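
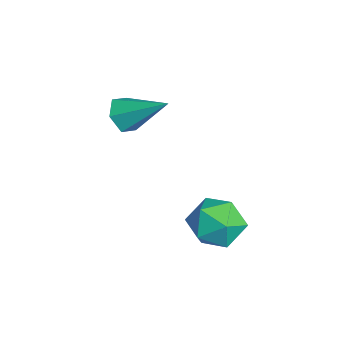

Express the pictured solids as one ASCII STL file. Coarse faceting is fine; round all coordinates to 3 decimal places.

solid 
facet normal -0.163 0.909 0.384
outer loop
vertex 0.035 3.398 -1.491
vertex 0.675 3.122 -0.568
vertex 1.174 3.603 -1.494
endloop
endfacet
facet normal -0.168 0.929 -0.329
outer loop
vertex 0.035 3.398 -1.491
vertex 1.174 3.603 -1.494
vertex 0.66 3.176 -2.438
endloop
endfacet
facet normal -0.675 0.482 -0.559
outer loop
vertex 0.035 3.398 -1.491
vertex 0.66 3.176 -2.438
vertex -0.156 2.431 -2.095
endloop
endfacet
facet normal -0.983 0.185 0.014
outer loop
vertex 0.035 3.398 -1.491
vertex -0.156 2.431 -2.095
vertex -0.146 2.398 -0.939
endloop
endfacet
facet normal -0.666 0.449 0.596
outer loop
vertex 0.035 3.398 -1.491
vertex -0.146 2.398 -0.939
vertex 0.675 3.122 -0.568
endloop
endfacet
facet normal 0.462 0.687 -0.562
outer loop
vertex 0.66 3.176 -2.438
vertex 1.174 3.603 -1.494
vertex 1.686 2.762 -2.101
endloop
endfacet
facet normal 0.470 0.653 0.593
outer loop
vertex 1.174 3.603 -1.494
vertex 0.675 3.122 -0.568
vertex 1.696 2.729 -0.945
endloop
endfacet
facet normal -0.343 -0.090 0.935
outer loop
vertex 0.675 3.122 -0.568
vertex -0.146 2.398 -0.939
vertex 0.88 1.984 -0.602
endloop
endfacet
facet normal -0.856 -0.516 -0.007
outer loop
vertex -0.146 2.398 -0.939
vertex -0.156 2.431 -2.095
vertex 0.366 1.557 -1.546
endloop
endfacet
facet normal -0.359 -0.037 -0.933
outer loop
vertex -0.156 2.431 -2.095
vertex 0.66 3.176 -2.438
vertex 0.865 2.038 -2.472
endloop
endfacet
facet normal 0.983 -0.185 -0.014
outer loop
vertex 1.505 1.762 -1.549
vertex 1.686 2.762 -2.101
vertex 1.696 2.729 -0.945
endloop
endfacet
facet normal 0.675 -0.482 0.559
outer loop
vertex 1.505 1.762 -1.549
vertex 1.696 2.729 -0.945
vertex 0.88 1.984 -0.602
endloop
endfacet
facet normal 0.168 -0.929 0.329
outer loop
vertex 1.505 1.762 -1.549
vertex 0.88 1.984 -0.602
vertex 0.366 1.557 -1.546
endloop
endfacet
facet normal 0.163 -0.909 -0.384
outer loop
vertex 1.505 1.762 -1.549
vertex 0.366 1.557 -1.546
vertex 0.865 2.038 -2.472
endloop
endfacet
facet normal 0.666 -0.449 -0.596
outer loop
vertex 1.505 1.762 -1.549
vertex 0.865 2.038 -2.472
vertex 1.686 2.762 -2.101
endloop
endfacet
facet normal 0.856 0.516 0.007
outer loop
vertex 1.696 2.729 -0.945
vertex 1.686 2.762 -2.101
vertex 1.174 3.603 -1.494
endloop
endfacet
facet normal 0.359 0.037 0.933
outer loop
vertex 0.88 1.984 -0.602
vertex 1.696 2.729 -0.945
vertex 0.675 3.122 -0.568
endloop
endfacet
facet normal -0.462 -0.687 0.562
outer loop
vertex 0.366 1.557 -1.546
vertex 0.88 1.984 -0.602
vertex -0.146 2.398 -0.939
endloop
endfacet
facet normal -0.470 -0.653 -0.593
outer loop
vertex 0.865 2.038 -2.472
vertex 0.366 1.557 -1.546
vertex -0.156 2.431 -2.095
endloop
endfacet
facet normal 0.343 0.090 -0.935
outer loop
vertex 1.686 2.762 -2.101
vertex 0.865 2.038 -2.472
vertex 0.66 3.176 -2.438
endloop
endfacet
facet normal -0.459 -0.694 -0.555
outer loop
vertex -2.712 -0.121 0.966
vertex -3.441 0.096 1.297
vertex -3.171 0.47 0.607
endloop
endfacet
facet normal 0.808 0.332 -0.486
outer loop
vertex -2.712 -0.121 0.966
vertex -3.171 0.47 0.607
vertex -2.499 1.524 2.443
endloop
endfacet
facet normal -0.458 -0.694 -0.555
outer loop
vertex -3.171 0.47 0.607
vertex -3.441 0.096 1.297
vertex -3.901 0.687 0.938
endloop
endfacet
facet normal 0.027 0.863 -0.505
outer loop
vertex -3.171 0.47 0.607
vertex -3.901 0.687 0.938
vertex -2.499 1.524 2.443
endloop
endfacet
facet normal -0.457 -0.694 -0.556
outer loop
vertex -3.901 0.687 0.938
vertex -3.441 0.096 1.297
vertex -4.171 0.312 1.628
endloop
endfacet
facet normal -0.630 0.758 0.165
outer loop
vertex -3.901 0.687 0.938
vertex -4.171 0.312 1.628
vertex -2.499 1.524 2.443
endloop
endfacet
facet normal -0.458 -0.693 -0.557
outer loop
vertex -4.171 0.312 1.628
vertex -3.441 0.096 1.297
vertex -3.712 -0.279 1.986
endloop
endfacet
facet normal -0.506 0.124 0.854
outer loop
vertex -4.171 0.312 1.628
vertex -3.712 -0.279 1.986
vertex -2.499 1.524 2.443
endloop
endfacet
facet normal -0.457 -0.693 -0.557
outer loop
vertex -3.712 -0.279 1.986
vertex -3.441 0.096 1.297
vertex -2.982 -0.495 1.656
endloop
endfacet
facet normal 0.274 -0.405 0.872
outer loop
vertex -3.712 -0.279 1.986
vertex -2.982 -0.495 1.656
vertex -2.499 1.524 2.443
endloop
endfacet
facet normal -0.459 -0.694 -0.555
outer loop
vertex -2.982 -0.495 1.656
vertex -3.441 0.096 1.297
vertex -2.712 -0.121 0.966
endloop
endfacet
facet normal 0.932 -0.301 0.201
outer loop
vertex -2.982 -0.495 1.656
vertex -2.712 -0.121 0.966
vertex -2.499 1.524 2.443
endloop
endfacet

endsolid


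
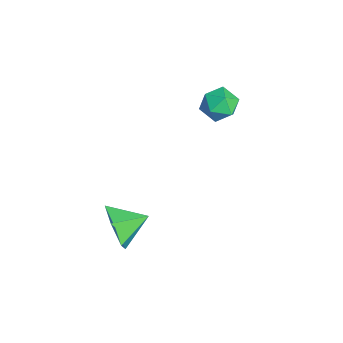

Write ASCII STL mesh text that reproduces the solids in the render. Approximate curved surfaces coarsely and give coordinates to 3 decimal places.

solid 
facet normal 0.022 -0.960 -0.278
outer loop
vertex 4.062 -3.942 1.528
vertex 3.623 -3.727 0.749
vertex 4.542 -3.714 0.777
endloop
endfacet
facet normal 0.691 0.439 0.575
outer loop
vertex 4.062 -3.942 1.528
vertex 4.542 -3.714 0.777
vertex 3.597 -2.613 1.071
endloop
endfacet
facet normal 0.022 -0.960 -0.278
outer loop
vertex 4.542 -3.714 0.777
vertex 3.623 -3.727 0.749
vertex 4.103 -3.499 -0.002
endloop
endfacet
facet normal 0.712 0.669 -0.216
outer loop
vertex 4.542 -3.714 0.777
vertex 4.103 -3.499 -0.002
vertex 3.597 -2.613 1.071
endloop
endfacet
facet normal 0.022 -0.960 -0.278
outer loop
vertex 4.103 -3.499 -0.002
vertex 3.623 -3.727 0.749
vertex 3.183 -3.512 -0.03
endloop
endfacet
facet normal 0.008 0.773 -0.634
outer loop
vertex 4.103 -3.499 -0.002
vertex 3.183 -3.512 -0.03
vertex 3.597 -2.613 1.071
endloop
endfacet
facet normal 0.022 -0.960 -0.278
outer loop
vertex 3.183 -3.512 -0.03
vertex 3.623 -3.727 0.749
vertex 2.703 -3.74 0.721
endloop
endfacet
facet normal -0.715 0.648 -0.260
outer loop
vertex 3.183 -3.512 -0.03
vertex 2.703 -3.74 0.721
vertex 3.597 -2.613 1.071
endloop
endfacet
facet normal 0.022 -0.960 -0.278
outer loop
vertex 2.703 -3.74 0.721
vertex 3.623 -3.727 0.749
vertex 3.143 -3.955 1.5
endloop
endfacet
facet normal -0.736 0.419 0.531
outer loop
vertex 2.703 -3.74 0.721
vertex 3.143 -3.955 1.5
vertex 3.597 -2.613 1.071
endloop
endfacet
facet normal 0.022 -0.960 -0.278
outer loop
vertex 3.143 -3.955 1.5
vertex 3.623 -3.727 0.749
vertex 4.062 -3.942 1.528
endloop
endfacet
facet normal -0.033 0.315 0.949
outer loop
vertex 3.143 -3.955 1.5
vertex 4.062 -3.942 1.528
vertex 3.597 -2.613 1.071
endloop
endfacet
facet normal -0.169 0.932 -0.320
outer loop
vertex -0.18 1.156 1.88
vertex -0.857 1.141 2.194
vertex -0.269 1.382 2.586
endloop
endfacet
facet normal 0.527 0.827 -0.198
outer loop
vertex -0.18 1.156 1.88
vertex -0.269 1.382 2.586
vertex 0.32 0.962 2.4
endloop
endfacet
facet normal 0.742 0.285 -0.607
outer loop
vertex -0.18 1.156 1.88
vertex 0.32 0.962 2.4
vertex 0.096 0.462 1.892
endloop
endfacet
facet normal 0.180 0.054 -0.982
outer loop
vertex -0.18 1.156 1.88
vertex 0.096 0.462 1.892
vertex -0.632 0.573 1.765
endloop
endfacet
facet normal -0.383 0.455 -0.804
outer loop
vertex -0.18 1.156 1.88
vertex -0.632 0.573 1.765
vertex -0.857 1.141 2.194
endloop
endfacet
facet normal 0.604 0.633 0.485
outer loop
vertex 0.32 0.962 2.4
vertex -0.269 1.382 2.586
vertex -0.048 0.827 3.035
endloop
endfacet
facet normal -0.521 0.804 0.288
outer loop
vertex -0.269 1.382 2.586
vertex -0.857 1.141 2.194
vertex -0.776 0.938 2.908
endloop
endfacet
facet normal -0.868 0.031 -0.496
outer loop
vertex -0.857 1.141 2.194
vertex -0.632 0.573 1.765
vertex -1.0 0.438 2.4
endloop
endfacet
facet normal 0.043 -0.618 -0.785
outer loop
vertex -0.632 0.573 1.765
vertex 0.096 0.462 1.892
vertex -0.411 0.018 2.214
endloop
endfacet
facet normal 0.953 -0.246 -0.178
outer loop
vertex 0.096 0.462 1.892
vertex 0.32 0.962 2.4
vertex 0.177 0.259 2.606
endloop
endfacet
facet normal -0.180 -0.054 0.982
outer loop
vertex -0.5 0.244 2.92
vertex -0.048 0.827 3.035
vertex -0.776 0.938 2.908
endloop
endfacet
facet normal -0.742 -0.285 0.607
outer loop
vertex -0.5 0.244 2.92
vertex -0.776 0.938 2.908
vertex -1.0 0.438 2.4
endloop
endfacet
facet normal -0.527 -0.827 0.198
outer loop
vertex -0.5 0.244 2.92
vertex -1.0 0.438 2.4
vertex -0.411 0.018 2.214
endloop
endfacet
facet normal 0.169 -0.932 0.320
outer loop
vertex -0.5 0.244 2.92
vertex -0.411 0.018 2.214
vertex 0.177 0.259 2.606
endloop
endfacet
facet normal 0.383 -0.455 0.804
outer loop
vertex -0.5 0.244 2.92
vertex 0.177 0.259 2.606
vertex -0.048 0.827 3.035
endloop
endfacet
facet normal -0.043 0.618 0.785
outer loop
vertex -0.776 0.938 2.908
vertex -0.048 0.827 3.035
vertex -0.269 1.382 2.586
endloop
endfacet
facet normal -0.953 0.246 0.178
outer loop
vertex -1.0 0.438 2.4
vertex -0.776 0.938 2.908
vertex -0.857 1.141 2.194
endloop
endfacet
facet normal -0.604 -0.633 -0.485
outer loop
vertex -0.411 0.018 2.214
vertex -1.0 0.438 2.4
vertex -0.632 0.573 1.765
endloop
endfacet
facet normal 0.521 -0.804 -0.288
outer loop
vertex 0.177 0.259 2.606
vertex -0.411 0.018 2.214
vertex 0.096 0.462 1.892
endloop
endfacet
facet normal 0.868 -0.031 0.496
outer loop
vertex -0.048 0.827 3.035
vertex 0.177 0.259 2.606
vertex 0.32 0.962 2.4
endloop
endfacet

endsolid


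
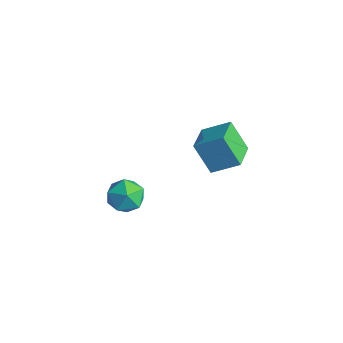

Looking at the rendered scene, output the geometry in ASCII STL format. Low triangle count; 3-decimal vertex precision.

solid 
facet normal -0.776 0.364 0.515
outer loop
vertex -1.96 -1.777 1.933
vertex -2.383 -2.67 1.927
vertex -1.775 -2.416 2.664
endloop
endfacet
facet normal -0.176 0.719 0.673
outer loop
vertex -1.96 -1.777 1.933
vertex -1.775 -2.416 2.664
vertex -1.04 -1.877 2.281
endloop
endfacet
facet normal 0.082 0.994 0.068
outer loop
vertex -1.96 -1.777 1.933
vertex -1.04 -1.877 2.281
vertex -1.194 -1.798 1.308
endloop
endfacet
facet normal -0.356 0.812 -0.463
outer loop
vertex -1.96 -1.777 1.933
vertex -1.194 -1.798 1.308
vertex -2.024 -2.287 1.089
endloop
endfacet
facet normal -0.887 0.422 -0.187
outer loop
vertex -1.96 -1.777 1.933
vertex -2.024 -2.287 1.089
vertex -2.383 -2.67 1.927
endloop
endfacet
facet normal 0.299 0.247 0.922
outer loop
vertex -1.04 -1.877 2.281
vertex -1.775 -2.416 2.664
vertex -0.896 -2.833 2.491
endloop
endfacet
facet normal -0.672 -0.324 0.666
outer loop
vertex -1.775 -2.416 2.664
vertex -2.383 -2.67 1.927
vertex -1.726 -3.322 2.272
endloop
endfacet
facet normal -0.851 -0.232 -0.471
outer loop
vertex -2.383 -2.67 1.927
vertex -2.024 -2.287 1.089
vertex -1.88 -3.243 1.299
endloop
endfacet
facet normal 0.008 0.397 -0.918
outer loop
vertex -2.024 -2.287 1.089
vertex -1.194 -1.798 1.308
vertex -1.145 -2.704 0.916
endloop
endfacet
facet normal 0.718 0.693 -0.057
outer loop
vertex -1.194 -1.798 1.308
vertex -1.04 -1.877 2.281
vertex -0.537 -2.45 1.653
endloop
endfacet
facet normal 0.356 -0.812 0.463
outer loop
vertex -0.96 -3.343 1.647
vertex -0.896 -2.833 2.491
vertex -1.726 -3.322 2.272
endloop
endfacet
facet normal -0.082 -0.994 -0.068
outer loop
vertex -0.96 -3.343 1.647
vertex -1.726 -3.322 2.272
vertex -1.88 -3.243 1.299
endloop
endfacet
facet normal 0.176 -0.719 -0.673
outer loop
vertex -0.96 -3.343 1.647
vertex -1.88 -3.243 1.299
vertex -1.145 -2.704 0.916
endloop
endfacet
facet normal 0.776 -0.364 -0.515
outer loop
vertex -0.96 -3.343 1.647
vertex -1.145 -2.704 0.916
vertex -0.537 -2.45 1.653
endloop
endfacet
facet normal 0.887 -0.422 0.187
outer loop
vertex -0.96 -3.343 1.647
vertex -0.537 -2.45 1.653
vertex -0.896 -2.833 2.491
endloop
endfacet
facet normal -0.008 -0.397 0.918
outer loop
vertex -1.726 -3.322 2.272
vertex -0.896 -2.833 2.491
vertex -1.775 -2.416 2.664
endloop
endfacet
facet normal -0.718 -0.693 0.057
outer loop
vertex -1.88 -3.243 1.299
vertex -1.726 -3.322 2.272
vertex -2.383 -2.67 1.927
endloop
endfacet
facet normal -0.299 -0.247 -0.922
outer loop
vertex -1.145 -2.704 0.916
vertex -1.88 -3.243 1.299
vertex -2.024 -2.287 1.089
endloop
endfacet
facet normal 0.672 0.324 -0.666
outer loop
vertex -0.537 -2.45 1.653
vertex -1.145 -2.704 0.916
vertex -1.194 -1.798 1.308
endloop
endfacet
facet normal 0.851 0.232 0.471
outer loop
vertex -0.896 -2.833 2.491
vertex -0.537 -2.45 1.653
vertex -1.04 -1.877 2.281
endloop
endfacet
facet normal -0.573 -0.649 -0.501
outer loop
vertex -2.215 1.636 2.312
vertex -3.26 2.844 1.942
vertex -1.307 1.97 0.842
endloop
endfacet
facet normal 0.637 -0.737 0.226
outer loop
vertex -0.42 2.976 1.618
vertex -2.215 1.636 2.312
vertex -1.307 1.97 0.842
endloop
endfacet
facet normal -0.573 -0.649 -0.501
outer loop
vertex -1.307 1.97 0.842
vertex -3.26 2.844 1.942
vertex -2.352 3.179 0.471
endloop
endfacet
facet normal 0.516 0.190 -0.835
outer loop
vertex -2.352 3.179 0.471
vertex -0.42 2.976 1.618
vertex -1.307 1.97 0.842
endloop
endfacet
facet normal -0.515 -0.190 0.836
outer loop
vertex -2.215 1.636 2.312
vertex -2.373 3.85 2.718
vertex -3.26 2.844 1.942
endloop
endfacet
facet normal 0.637 -0.737 0.226
outer loop
vertex -1.328 2.641 3.089
vertex -2.215 1.636 2.312
vertex -0.42 2.976 1.618
endloop
endfacet
facet normal -0.516 -0.190 0.835
outer loop
vertex -1.328 2.641 3.089
vertex -2.373 3.85 2.718
vertex -2.215 1.636 2.312
endloop
endfacet
facet normal -0.638 0.736 -0.226
outer loop
vertex -3.26 2.844 1.942
vertex -2.373 3.85 2.718
vertex -2.352 3.179 0.471
endloop
endfacet
facet normal 0.516 0.190 -0.835
outer loop
vertex -1.465 4.184 1.248
vertex -0.42 2.976 1.618
vertex -2.352 3.179 0.471
endloop
endfacet
facet normal -0.637 0.737 -0.226
outer loop
vertex -2.352 3.179 0.471
vertex -2.373 3.85 2.718
vertex -1.465 4.184 1.248
endloop
endfacet
facet normal 0.573 0.649 0.501
outer loop
vertex -1.465 4.184 1.248
vertex -1.328 2.641 3.089
vertex -0.42 2.976 1.618
endloop
endfacet
facet normal 0.573 0.649 0.501
outer loop
vertex -2.373 3.85 2.718
vertex -1.328 2.641 3.089
vertex -1.465 4.184 1.248
endloop
endfacet

endsolid


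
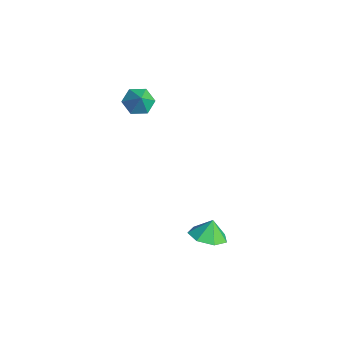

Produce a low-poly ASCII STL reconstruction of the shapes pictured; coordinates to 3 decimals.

solid 
facet normal 0.148 -0.346 -0.927
outer loop
vertex 4.551 -1.276 -4.234
vertex 3.586 -1.118 -4.447
vertex 4.359 -0.493 -4.557
endloop
endfacet
facet normal 0.628 0.423 0.653
outer loop
vertex 4.551 -1.276 -4.234
vertex 4.359 -0.493 -4.557
vertex 3.434 -0.762 -3.493
endloop
endfacet
facet normal 0.148 -0.346 -0.926
outer loop
vertex 4.359 -0.493 -4.557
vertex 3.586 -1.118 -4.447
vertex 3.586 -0.181 -4.797
endloop
endfacet
facet normal 0.225 0.880 0.418
outer loop
vertex 4.359 -0.493 -4.557
vertex 3.586 -0.181 -4.797
vertex 3.434 -0.762 -3.493
endloop
endfacet
facet normal 0.149 -0.346 -0.926
outer loop
vertex 3.586 -0.181 -4.797
vertex 3.586 -1.118 -4.447
vertex 2.813 -0.575 -4.774
endloop
endfacet
facet normal -0.421 0.846 0.328
outer loop
vertex 3.586 -0.181 -4.797
vertex 2.813 -0.575 -4.774
vertex 3.434 -0.762 -3.493
endloop
endfacet
facet normal 0.149 -0.346 -0.926
outer loop
vertex 2.813 -0.575 -4.774
vertex 3.586 -1.118 -4.447
vertex 2.622 -1.377 -4.505
endloop
endfacet
facet normal -0.823 0.347 0.450
outer loop
vertex 2.813 -0.575 -4.774
vertex 2.622 -1.377 -4.505
vertex 3.434 -0.762 -3.493
endloop
endfacet
facet normal 0.149 -0.346 -0.926
outer loop
vertex 2.622 -1.377 -4.505
vertex 3.586 -1.118 -4.447
vertex 3.158 -1.985 -4.192
endloop
endfacet
facet normal -0.679 -0.242 0.693
outer loop
vertex 2.622 -1.377 -4.505
vertex 3.158 -1.985 -4.192
vertex 3.434 -0.762 -3.493
endloop
endfacet
facet normal 0.148 -0.345 -0.927
outer loop
vertex 3.158 -1.985 -4.192
vertex 3.586 -1.118 -4.447
vertex 4.016 -1.94 -4.072
endloop
endfacet
facet normal -0.097 -0.477 0.873
outer loop
vertex 3.158 -1.985 -4.192
vertex 4.016 -1.94 -4.072
vertex 3.434 -0.762 -3.493
endloop
endfacet
facet normal 0.148 -0.345 -0.927
outer loop
vertex 4.016 -1.94 -4.072
vertex 3.586 -1.118 -4.447
vertex 4.551 -1.276 -4.234
endloop
endfacet
facet normal 0.484 -0.181 0.856
outer loop
vertex 4.016 -1.94 -4.072
vertex 4.551 -1.276 -4.234
vertex 3.434 -0.762 -3.493
endloop
endfacet
facet normal -0.609 0.140 -0.781
outer loop
vertex -0.704 -2.148 1.938
vertex -1.351 -2.318 2.412
vertex -1.085 -1.546 2.343
endloop
endfacet
facet normal 0.875 0.465 0.132
outer loop
vertex -0.704 -2.148 1.938
vertex -1.085 -1.546 2.343
vertex -0.729 -2.462 3.208
endloop
endfacet
facet normal -0.610 0.141 -0.780
outer loop
vertex -1.085 -1.546 2.343
vertex -1.351 -2.318 2.412
vertex -1.731 -1.716 2.818
endloop
endfacet
facet normal 0.283 0.714 0.640
outer loop
vertex -1.085 -1.546 2.343
vertex -1.731 -1.716 2.818
vertex -0.729 -2.462 3.208
endloop
endfacet
facet normal -0.609 0.142 -0.780
outer loop
vertex -1.731 -1.716 2.818
vertex -1.351 -2.318 2.412
vertex -1.998 -2.488 2.886
endloop
endfacet
facet normal -0.246 0.169 0.955
outer loop
vertex -1.731 -1.716 2.818
vertex -1.998 -2.488 2.886
vertex -0.729 -2.462 3.208
endloop
endfacet
facet normal -0.609 0.140 -0.781
outer loop
vertex -1.998 -2.488 2.886
vertex -1.351 -2.318 2.412
vertex -1.617 -3.091 2.481
endloop
endfacet
facet normal -0.180 -0.624 0.760
outer loop
vertex -1.998 -2.488 2.886
vertex -1.617 -3.091 2.481
vertex -0.729 -2.462 3.208
endloop
endfacet
facet normal -0.610 0.140 -0.780
outer loop
vertex -1.617 -3.091 2.481
vertex -1.351 -2.318 2.412
vertex -0.97 -2.921 2.006
endloop
endfacet
facet normal 0.414 -0.875 0.251
outer loop
vertex -1.617 -3.091 2.481
vertex -0.97 -2.921 2.006
vertex -0.729 -2.462 3.208
endloop
endfacet
facet normal -0.609 0.141 -0.781
outer loop
vertex -0.97 -2.921 2.006
vertex -1.351 -2.318 2.412
vertex -0.704 -2.148 1.938
endloop
endfacet
facet normal 0.942 -0.330 -0.063
outer loop
vertex -0.97 -2.921 2.006
vertex -0.704 -2.148 1.938
vertex -0.729 -2.462 3.208
endloop
endfacet

endsolid


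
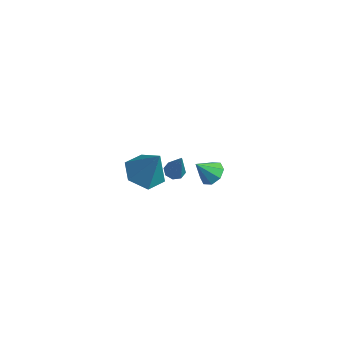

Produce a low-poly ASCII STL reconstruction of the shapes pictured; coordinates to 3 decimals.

solid 
facet normal -0.399 0.182 -0.899
outer loop
vertex 1.145 1.456 -2.937
vertex 0.87 1.896 -2.726
vertex 1.371 1.819 -2.964
endloop
endfacet
facet normal 0.825 -0.528 -0.201
outer loop
vertex 1.145 1.456 -2.937
vertex 1.371 1.819 -2.964
vertex 1.69 1.524 -0.874
endloop
endfacet
facet normal -0.399 0.180 -0.899
outer loop
vertex 1.371 1.819 -2.964
vertex 0.87 1.896 -2.726
vertex 1.303 2.228 -2.852
endloop
endfacet
facet normal 0.973 0.195 -0.121
outer loop
vertex 1.371 1.819 -2.964
vertex 1.303 2.228 -2.852
vertex 1.69 1.524 -0.874
endloop
endfacet
facet normal -0.400 0.180 -0.899
outer loop
vertex 1.303 2.228 -2.852
vertex 0.87 1.896 -2.726
vertex 0.981 2.441 -2.666
endloop
endfacet
facet normal 0.607 0.779 0.159
outer loop
vertex 1.303 2.228 -2.852
vertex 0.981 2.441 -2.666
vertex 1.69 1.524 -0.874
endloop
endfacet
facet normal -0.398 0.180 -0.900
outer loop
vertex 0.981 2.441 -2.666
vertex 0.87 1.896 -2.726
vertex 0.594 2.336 -2.516
endloop
endfacet
facet normal -0.056 0.880 0.472
outer loop
vertex 0.981 2.441 -2.666
vertex 0.594 2.336 -2.516
vertex 1.69 1.524 -0.874
endloop
endfacet
facet normal -0.398 0.180 -0.900
outer loop
vertex 0.594 2.336 -2.516
vertex 0.87 1.896 -2.726
vertex 0.368 1.972 -2.489
endloop
endfacet
facet normal -0.631 0.439 0.639
outer loop
vertex 0.594 2.336 -2.516
vertex 0.368 1.972 -2.489
vertex 1.69 1.524 -0.874
endloop
endfacet
facet normal -0.397 0.181 -0.900
outer loop
vertex 0.368 1.972 -2.489
vertex 0.87 1.896 -2.726
vertex 0.436 1.564 -2.601
endloop
endfacet
facet normal -0.779 -0.283 0.559
outer loop
vertex 0.368 1.972 -2.489
vertex 0.436 1.564 -2.601
vertex 1.69 1.524 -0.874
endloop
endfacet
facet normal -0.397 0.180 -0.900
outer loop
vertex 0.436 1.564 -2.601
vertex 0.87 1.896 -2.726
vertex 0.758 1.35 -2.786
endloop
endfacet
facet normal -0.414 -0.866 0.281
outer loop
vertex 0.436 1.564 -2.601
vertex 0.758 1.35 -2.786
vertex 1.69 1.524 -0.874
endloop
endfacet
facet normal -0.400 0.181 -0.898
outer loop
vertex 0.758 1.35 -2.786
vertex 0.87 1.896 -2.726
vertex 1.145 1.456 -2.937
endloop
endfacet
facet normal 0.251 -0.967 -0.035
outer loop
vertex 0.758 1.35 -2.786
vertex 1.145 1.456 -2.937
vertex 1.69 1.524 -0.874
endloop
endfacet
facet normal -0.440 -0.089 -0.893
outer loop
vertex 3.658 -1.753 1.048
vertex 2.811 -2.193 1.509
vertex 2.859 -1.141 1.381
endloop
endfacet
facet normal 0.632 0.767 0.108
outer loop
vertex 3.658 -1.753 1.048
vertex 2.859 -1.141 1.381
vertex 3.629 -2.027 3.171
endloop
endfacet
facet normal -0.440 -0.089 -0.893
outer loop
vertex 2.859 -1.141 1.381
vertex 2.811 -2.193 1.509
vertex 2.012 -1.58 1.842
endloop
endfacet
facet normal -0.172 0.852 0.495
outer loop
vertex 2.859 -1.141 1.381
vertex 2.012 -1.58 1.842
vertex 3.629 -2.027 3.171
endloop
endfacet
facet normal -0.440 -0.088 -0.894
outer loop
vertex 2.012 -1.58 1.842
vertex 2.811 -2.193 1.509
vertex 1.963 -2.632 1.97
endloop
endfacet
facet normal -0.609 0.124 0.783
outer loop
vertex 2.012 -1.58 1.842
vertex 1.963 -2.632 1.97
vertex 3.629 -2.027 3.171
endloop
endfacet
facet normal -0.440 -0.088 -0.894
outer loop
vertex 1.963 -2.632 1.97
vertex 2.811 -2.193 1.509
vertex 2.762 -3.244 1.637
endloop
endfacet
facet normal -0.243 -0.689 0.683
outer loop
vertex 1.963 -2.632 1.97
vertex 2.762 -3.244 1.637
vertex 3.629 -2.027 3.171
endloop
endfacet
facet normal -0.440 -0.088 -0.894
outer loop
vertex 2.762 -3.244 1.637
vertex 2.811 -2.193 1.509
vertex 3.61 -2.805 1.176
endloop
endfacet
facet normal 0.561 -0.773 0.296
outer loop
vertex 2.762 -3.244 1.637
vertex 3.61 -2.805 1.176
vertex 3.629 -2.027 3.171
endloop
endfacet
facet normal -0.440 -0.089 -0.893
outer loop
vertex 3.61 -2.805 1.176
vertex 2.811 -2.193 1.509
vertex 3.658 -1.753 1.048
endloop
endfacet
facet normal 0.999 -0.045 0.008
outer loop
vertex 3.61 -2.805 1.176
vertex 3.658 -1.753 1.048
vertex 3.629 -2.027 3.171
endloop
endfacet
facet normal 0.355 0.548 -0.757
outer loop
vertex 1.815 4.481 -3.89
vertex 1.302 4.169 -4.356
vertex 1.317 4.781 -3.906
endloop
endfacet
facet normal 0.164 0.321 0.933
outer loop
vertex 1.815 4.481 -3.89
vertex 1.317 4.781 -3.906
vertex 0.838 3.451 -3.364
endloop
endfacet
facet normal 0.354 0.548 -0.758
outer loop
vertex 1.317 4.781 -3.906
vertex 1.302 4.169 -4.356
vertex 0.81 4.723 -4.185
endloop
endfacet
facet normal -0.466 0.473 0.748
outer loop
vertex 1.317 4.781 -3.906
vertex 0.81 4.723 -4.185
vertex 0.838 3.451 -3.364
endloop
endfacet
facet normal 0.354 0.548 -0.758
outer loop
vertex 0.81 4.723 -4.185
vertex 1.302 4.169 -4.356
vertex 0.591 4.34 -4.564
endloop
endfacet
facet normal -0.922 0.196 0.335
outer loop
vertex 0.81 4.723 -4.185
vertex 0.591 4.34 -4.564
vertex 0.838 3.451 -3.364
endloop
endfacet
facet normal 0.354 0.550 -0.756
outer loop
vertex 0.591 4.34 -4.564
vertex 1.302 4.169 -4.356
vertex 0.789 3.858 -4.822
endloop
endfacet
facet normal -0.935 -0.349 -0.066
outer loop
vertex 0.591 4.34 -4.564
vertex 0.789 3.858 -4.822
vertex 0.838 3.451 -3.364
endloop
endfacet
facet normal 0.355 0.549 -0.757
outer loop
vertex 0.789 3.858 -4.822
vertex 1.302 4.169 -4.356
vertex 1.287 3.558 -4.806
endloop
endfacet
facet normal -0.499 -0.839 -0.217
outer loop
vertex 0.789 3.858 -4.822
vertex 1.287 3.558 -4.806
vertex 0.838 3.451 -3.364
endloop
endfacet
facet normal 0.354 0.549 -0.757
outer loop
vertex 1.287 3.558 -4.806
vertex 1.302 4.169 -4.356
vertex 1.794 3.616 -4.527
endloop
endfacet
facet normal 0.131 -0.991 -0.033
outer loop
vertex 1.287 3.558 -4.806
vertex 1.794 3.616 -4.527
vertex 0.838 3.451 -3.364
endloop
endfacet
facet normal 0.355 0.549 -0.757
outer loop
vertex 1.794 3.616 -4.527
vertex 1.302 4.169 -4.356
vertex 2.013 3.998 -4.147
endloop
endfacet
facet normal 0.586 -0.715 0.381
outer loop
vertex 1.794 3.616 -4.527
vertex 2.013 3.998 -4.147
vertex 0.838 3.451 -3.364
endloop
endfacet
facet normal 0.355 0.548 -0.757
outer loop
vertex 2.013 3.998 -4.147
vertex 1.302 4.169 -4.356
vertex 1.815 4.481 -3.89
endloop
endfacet
facet normal 0.600 -0.170 0.782
outer loop
vertex 2.013 3.998 -4.147
vertex 1.815 4.481 -3.89
vertex 0.838 3.451 -3.364
endloop
endfacet

endsolid


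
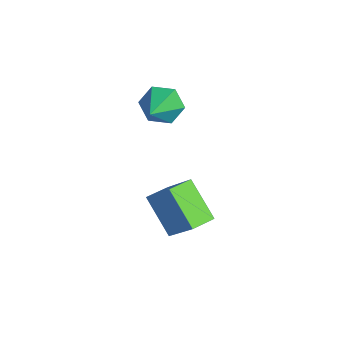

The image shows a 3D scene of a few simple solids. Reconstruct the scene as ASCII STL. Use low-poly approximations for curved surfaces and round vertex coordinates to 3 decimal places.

solid 
facet normal -0.842 0.213 -0.496
outer loop
vertex 1.806 2.906 -0.326
vertex 1.29 2.512 0.381
vertex 1.509 3.446 0.41
endloop
endfacet
facet normal 0.722 0.664 -0.196
outer loop
vertex 1.806 2.906 -0.326
vertex 1.509 3.446 0.41
vertex 3.05 2.068 1.419
endloop
endfacet
facet normal -0.842 0.213 -0.496
outer loop
vertex 1.509 3.446 0.41
vertex 1.29 2.512 0.381
vertex 0.993 3.052 1.117
endloop
endfacet
facet normal 0.267 0.746 0.610
outer loop
vertex 1.509 3.446 0.41
vertex 0.993 3.052 1.117
vertex 3.05 2.068 1.419
endloop
endfacet
facet normal -0.842 0.212 -0.496
outer loop
vertex 0.993 3.052 1.117
vertex 1.29 2.512 0.381
vertex 0.774 2.118 1.089
endloop
endfacet
facet normal -0.143 0.004 0.990
outer loop
vertex 0.993 3.052 1.117
vertex 0.774 2.118 1.089
vertex 3.05 2.068 1.419
endloop
endfacet
facet normal -0.842 0.211 -0.496
outer loop
vertex 0.774 2.118 1.089
vertex 1.29 2.512 0.381
vertex 1.072 1.577 0.353
endloop
endfacet
facet normal -0.100 -0.821 0.563
outer loop
vertex 0.774 2.118 1.089
vertex 1.072 1.577 0.353
vertex 3.05 2.068 1.419
endloop
endfacet
facet normal -0.842 0.211 -0.497
outer loop
vertex 1.072 1.577 0.353
vertex 1.29 2.512 0.381
vertex 1.588 1.971 -0.354
endloop
endfacet
facet normal 0.355 -0.902 -0.244
outer loop
vertex 1.072 1.577 0.353
vertex 1.588 1.971 -0.354
vertex 3.05 2.068 1.419
endloop
endfacet
facet normal -0.842 0.211 -0.497
outer loop
vertex 1.588 1.971 -0.354
vertex 1.29 2.512 0.381
vertex 1.806 2.906 -0.326
endloop
endfacet
facet normal 0.766 -0.160 -0.623
outer loop
vertex 1.588 1.971 -0.354
vertex 1.806 2.906 -0.326
vertex 3.05 2.068 1.419
endloop
endfacet
facet normal -0.607 -0.450 0.655
outer loop
vertex 4.23 2.819 -2.261
vertex 3.53 3.678 -2.319
vertex 3.214 1.884 -3.843
endloop
endfacet
facet normal 0.631 -0.774 0.052
outer loop
vertex 4.45 2.802 -5.181
vertex 4.23 2.819 -2.261
vertex 3.214 1.884 -3.843
endloop
endfacet
facet normal -0.606 -0.451 0.656
outer loop
vertex 3.214 1.884 -3.843
vertex 3.53 3.678 -2.319
vertex 2.513 2.742 -3.901
endloop
endfacet
facet normal -0.484 -0.446 -0.753
outer loop
vertex 2.513 2.742 -3.901
vertex 4.45 2.802 -5.181
vertex 3.214 1.884 -3.843
endloop
endfacet
facet normal 0.484 0.445 0.753
outer loop
vertex 4.23 2.819 -2.261
vertex 4.766 4.596 -3.657
vertex 3.53 3.678 -2.319
endloop
endfacet
facet normal 0.631 -0.774 0.052
outer loop
vertex 5.467 3.738 -3.599
vertex 4.23 2.819 -2.261
vertex 4.45 2.802 -5.181
endloop
endfacet
facet normal 0.483 0.446 0.753
outer loop
vertex 5.467 3.738 -3.599
vertex 4.766 4.596 -3.657
vertex 4.23 2.819 -2.261
endloop
endfacet
facet normal -0.631 0.774 -0.052
outer loop
vertex 3.53 3.678 -2.319
vertex 4.766 4.596 -3.657
vertex 2.513 2.742 -3.901
endloop
endfacet
facet normal -0.484 -0.445 -0.753
outer loop
vertex 3.75 3.661 -5.239
vertex 4.45 2.802 -5.181
vertex 2.513 2.742 -3.901
endloop
endfacet
facet normal -0.631 0.774 -0.052
outer loop
vertex 2.513 2.742 -3.901
vertex 4.766 4.596 -3.657
vertex 3.75 3.661 -5.239
endloop
endfacet
facet normal 0.606 0.450 -0.656
outer loop
vertex 3.75 3.661 -5.239
vertex 5.467 3.738 -3.599
vertex 4.45 2.802 -5.181
endloop
endfacet
facet normal 0.606 0.451 -0.656
outer loop
vertex 4.766 4.596 -3.657
vertex 5.467 3.738 -3.599
vertex 3.75 3.661 -5.239
endloop
endfacet

endsolid


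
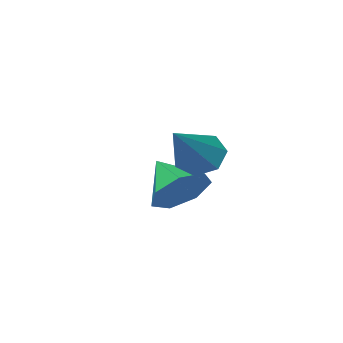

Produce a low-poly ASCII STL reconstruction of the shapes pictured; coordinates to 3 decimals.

solid 
facet normal -0.711 -0.343 -0.614
outer loop
vertex 1.346 -0.615 0.946
vertex 0.997 -0.849 1.481
vertex 0.959 -0.239 1.184
endloop
endfacet
facet normal 0.457 0.761 -0.460
outer loop
vertex 1.346 -0.615 0.946
vertex 0.959 -0.239 1.184
vertex 2.363 -0.191 2.659
endloop
endfacet
facet normal -0.711 -0.343 -0.613
outer loop
vertex 0.959 -0.239 1.184
vertex 0.997 -0.849 1.481
vertex 0.601 -0.321 1.645
endloop
endfacet
facet normal -0.120 0.989 0.082
outer loop
vertex 0.959 -0.239 1.184
vertex 0.601 -0.321 1.645
vertex 2.363 -0.191 2.659
endloop
endfacet
facet normal -0.711 -0.343 -0.614
outer loop
vertex 0.601 -0.321 1.645
vertex 0.997 -0.849 1.481
vertex 0.541 -0.802 1.983
endloop
endfacet
facet normal -0.446 0.551 0.705
outer loop
vertex 0.601 -0.321 1.645
vertex 0.541 -0.802 1.983
vertex 2.363 -0.191 2.659
endloop
endfacet
facet normal -0.711 -0.343 -0.614
outer loop
vertex 0.541 -0.802 1.983
vertex 0.997 -0.849 1.481
vertex 0.825 -1.318 1.942
endloop
endfacet
facet normal -0.272 -0.224 0.936
outer loop
vertex 0.541 -0.802 1.983
vertex 0.825 -1.318 1.942
vertex 2.363 -0.191 2.659
endloop
endfacet
facet normal -0.712 -0.342 -0.614
outer loop
vertex 0.825 -1.318 1.942
vertex 0.997 -0.849 1.481
vertex 1.238 -1.481 1.554
endloop
endfacet
facet normal 0.270 -0.751 0.603
outer loop
vertex 0.825 -1.318 1.942
vertex 1.238 -1.481 1.554
vertex 2.363 -0.191 2.659
endloop
endfacet
facet normal -0.711 -0.342 -0.614
outer loop
vertex 1.238 -1.481 1.554
vertex 0.997 -0.849 1.481
vertex 1.47 -1.168 1.111
endloop
endfacet
facet normal 0.771 -0.635 -0.044
outer loop
vertex 1.238 -1.481 1.554
vertex 1.47 -1.168 1.111
vertex 2.363 -0.191 2.659
endloop
endfacet
facet normal -0.711 -0.343 -0.614
outer loop
vertex 1.47 -1.168 1.111
vertex 0.997 -0.849 1.481
vertex 1.346 -0.615 0.946
endloop
endfacet
facet normal 0.855 0.037 -0.517
outer loop
vertex 1.47 -1.168 1.111
vertex 1.346 -0.615 0.946
vertex 2.363 -0.191 2.659
endloop
endfacet
facet normal 0.082 0.843 -0.532
outer loop
vertex 0.25 -2.476 0.052
vertex -0.147 -2.868 -0.629
vertex -0.511 -2.415 0.032
endloop
endfacet
facet normal -0.025 0.020 1.000
outer loop
vertex 0.25 -2.476 0.052
vertex -0.511 -2.415 0.032
vertex -0.253 -3.972 0.069
endloop
endfacet
facet normal 0.080 0.842 -0.533
outer loop
vertex -0.511 -2.415 0.032
vertex -0.147 -2.868 -0.629
vertex -0.998 -2.696 -0.485
endloop
endfacet
facet normal -0.697 -0.099 0.710
outer loop
vertex -0.511 -2.415 0.032
vertex -0.998 -2.696 -0.485
vertex -0.253 -3.972 0.069
endloop
endfacet
facet normal 0.080 0.842 -0.533
outer loop
vertex -0.998 -2.696 -0.485
vertex -0.147 -2.868 -0.629
vertex -0.844 -3.106 -1.11
endloop
endfacet
facet normal -0.877 -0.472 0.093
outer loop
vertex -0.998 -2.696 -0.485
vertex -0.844 -3.106 -1.11
vertex -0.253 -3.972 0.069
endloop
endfacet
facet normal 0.080 0.842 -0.533
outer loop
vertex -0.844 -3.106 -1.11
vertex -0.147 -2.868 -0.629
vertex -0.166 -3.337 -1.373
endloop
endfacet
facet normal -0.428 -0.817 -0.386
outer loop
vertex -0.844 -3.106 -1.11
vertex -0.166 -3.337 -1.373
vertex -0.253 -3.972 0.069
endloop
endfacet
facet normal 0.080 0.842 -0.533
outer loop
vertex -0.166 -3.337 -1.373
vertex -0.147 -2.868 -0.629
vertex 0.527 -3.215 -1.076
endloop
endfacet
facet normal 0.312 -0.876 -0.367
outer loop
vertex -0.166 -3.337 -1.373
vertex 0.527 -3.215 -1.076
vertex -0.253 -3.972 0.069
endloop
endfacet
facet normal 0.081 0.843 -0.532
outer loop
vertex 0.527 -3.215 -1.076
vertex -0.147 -2.868 -0.629
vertex 0.712 -2.832 -0.441
endloop
endfacet
facet normal 0.785 -0.604 0.136
outer loop
vertex 0.527 -3.215 -1.076
vertex 0.712 -2.832 -0.441
vertex -0.253 -3.972 0.069
endloop
endfacet
facet normal 0.081 0.843 -0.532
outer loop
vertex 0.712 -2.832 -0.441
vertex -0.147 -2.868 -0.629
vertex 0.25 -2.476 0.052
endloop
endfacet
facet normal 0.636 -0.205 0.744
outer loop
vertex 0.712 -2.832 -0.441
vertex 0.25 -2.476 0.052
vertex -0.253 -3.972 0.069
endloop
endfacet

endsolid


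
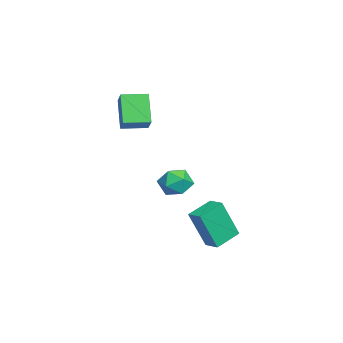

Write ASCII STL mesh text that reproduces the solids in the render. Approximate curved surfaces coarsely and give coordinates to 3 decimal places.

solid 
facet normal -0.787 -0.179 -0.590
outer loop
vertex -4.047 -1.1 2.869
vertex -4.32 0.181 2.844
vertex -3.014 -0.909 1.432
endloop
endfacet
facet normal 0.208 -0.978 0.020
outer loop
vertex -2.1 -0.701 2.116
vertex -4.047 -1.1 2.869
vertex -3.014 -0.909 1.432
endloop
endfacet
facet normal -0.787 -0.179 -0.590
outer loop
vertex -3.014 -0.909 1.432
vertex -4.32 0.181 2.844
vertex -3.286 0.372 1.407
endloop
endfacet
facet normal 0.580 0.107 -0.808
outer loop
vertex -3.286 0.372 1.407
vertex -2.1 -0.701 2.116
vertex -3.014 -0.909 1.432
endloop
endfacet
facet normal -0.580 -0.108 0.808
outer loop
vertex -4.047 -1.1 2.869
vertex -3.406 0.389 3.528
vertex -4.32 0.181 2.844
endloop
endfacet
facet normal 0.208 -0.978 0.020
outer loop
vertex -3.134 -0.892 3.553
vertex -4.047 -1.1 2.869
vertex -2.1 -0.701 2.116
endloop
endfacet
facet normal -0.580 -0.107 0.807
outer loop
vertex -3.134 -0.892 3.553
vertex -3.406 0.389 3.528
vertex -4.047 -1.1 2.869
endloop
endfacet
facet normal -0.208 0.978 -0.020
outer loop
vertex -4.32 0.181 2.844
vertex -3.406 0.389 3.528
vertex -3.286 0.372 1.407
endloop
endfacet
facet normal 0.580 0.108 -0.807
outer loop
vertex -2.373 0.58 2.091
vertex -2.1 -0.701 2.116
vertex -3.286 0.372 1.407
endloop
endfacet
facet normal -0.208 0.978 -0.020
outer loop
vertex -3.286 0.372 1.407
vertex -3.406 0.389 3.528
vertex -2.373 0.58 2.091
endloop
endfacet
facet normal 0.787 0.179 0.590
outer loop
vertex -2.373 0.58 2.091
vertex -3.134 -0.892 3.553
vertex -2.1 -0.701 2.116
endloop
endfacet
facet normal 0.787 0.179 0.590
outer loop
vertex -3.406 0.389 3.528
vertex -3.134 -0.892 3.553
vertex -2.373 0.58 2.091
endloop
endfacet
facet normal -0.659 0.671 0.340
outer loop
vertex 1.717 3.429 -1.2
vertex 2.327 3.96 -1.066
vertex 1.484 4.186 -3.145
endloop
endfacet
facet normal -0.744 -0.648 -0.163
outer loop
vertex 2.393 3.26 -3.614
vertex 1.717 3.429 -1.2
vertex 1.484 4.186 -3.145
endloop
endfacet
facet normal -0.659 0.671 0.340
outer loop
vertex 1.484 4.186 -3.145
vertex 2.327 3.96 -1.066
vertex 2.094 4.717 -3.011
endloop
endfacet
facet normal -0.110 0.361 -0.926
outer loop
vertex 2.094 4.717 -3.011
vertex 2.393 3.26 -3.614
vertex 1.484 4.186 -3.145
endloop
endfacet
facet normal 0.110 -0.361 0.926
outer loop
vertex 1.717 3.429 -1.2
vertex 3.236 3.034 -1.535
vertex 2.327 3.96 -1.066
endloop
endfacet
facet normal -0.744 -0.648 -0.163
outer loop
vertex 2.626 2.503 -1.669
vertex 1.717 3.429 -1.2
vertex 2.393 3.26 -3.614
endloop
endfacet
facet normal 0.110 -0.361 0.926
outer loop
vertex 2.626 2.503 -1.669
vertex 3.236 3.034 -1.535
vertex 1.717 3.429 -1.2
endloop
endfacet
facet normal 0.744 0.648 0.163
outer loop
vertex 2.327 3.96 -1.066
vertex 3.236 3.034 -1.535
vertex 2.094 4.717 -3.011
endloop
endfacet
facet normal -0.110 0.361 -0.926
outer loop
vertex 3.003 3.791 -3.48
vertex 2.393 3.26 -3.614
vertex 2.094 4.717 -3.011
endloop
endfacet
facet normal 0.744 0.648 0.163
outer loop
vertex 2.094 4.717 -3.011
vertex 3.236 3.034 -1.535
vertex 3.003 3.791 -3.48
endloop
endfacet
facet normal 0.659 -0.671 -0.340
outer loop
vertex 3.003 3.791 -3.48
vertex 2.626 2.503 -1.669
vertex 2.393 3.26 -3.614
endloop
endfacet
facet normal 0.659 -0.671 -0.340
outer loop
vertex 3.236 3.034 -1.535
vertex 2.626 2.503 -1.669
vertex 3.003 3.791 -3.48
endloop
endfacet
facet normal -0.324 -0.130 0.937
outer loop
vertex -2.401 2.134 -0.919
vertex -2.793 1.344 -1.164
vertex -1.928 1.353 -0.864
endloop
endfacet
facet normal 0.286 0.239 0.928
outer loop
vertex -2.401 2.134 -0.919
vertex -1.928 1.353 -0.864
vertex -1.526 2.11 -1.183
endloop
endfacet
facet normal 0.183 0.826 0.533
outer loop
vertex -2.401 2.134 -0.919
vertex -1.526 2.11 -1.183
vertex -2.141 2.568 -1.681
endloop
endfacet
facet normal -0.490 0.819 0.299
outer loop
vertex -2.401 2.134 -0.919
vertex -2.141 2.568 -1.681
vertex -2.924 2.095 -1.669
endloop
endfacet
facet normal -0.804 0.229 0.549
outer loop
vertex -2.401 2.134 -0.919
vertex -2.924 2.095 -1.669
vertex -2.793 1.344 -1.164
endloop
endfacet
facet normal 0.781 -0.160 0.604
outer loop
vertex -1.526 2.11 -1.183
vertex -1.928 1.353 -0.864
vertex -1.376 1.305 -1.591
endloop
endfacet
facet normal -0.207 -0.758 0.619
outer loop
vertex -1.928 1.353 -0.864
vertex -2.793 1.344 -1.164
vertex -2.159 0.832 -1.579
endloop
endfacet
facet normal -0.984 -0.178 -0.010
outer loop
vertex -2.793 1.344 -1.164
vertex -2.924 2.095 -1.669
vertex -2.774 1.29 -2.077
endloop
endfacet
facet normal -0.476 0.777 -0.412
outer loop
vertex -2.924 2.095 -1.669
vertex -2.141 2.568 -1.681
vertex -2.372 2.047 -2.396
endloop
endfacet
facet normal 0.614 0.788 -0.034
outer loop
vertex -2.141 2.568 -1.681
vertex -1.526 2.11 -1.183
vertex -1.507 2.056 -2.096
endloop
endfacet
facet normal 0.490 -0.819 -0.299
outer loop
vertex -1.899 1.266 -2.341
vertex -1.376 1.305 -1.591
vertex -2.159 0.832 -1.579
endloop
endfacet
facet normal -0.183 -0.826 -0.533
outer loop
vertex -1.899 1.266 -2.341
vertex -2.159 0.832 -1.579
vertex -2.774 1.29 -2.077
endloop
endfacet
facet normal -0.286 -0.239 -0.928
outer loop
vertex -1.899 1.266 -2.341
vertex -2.774 1.29 -2.077
vertex -2.372 2.047 -2.396
endloop
endfacet
facet normal 0.324 0.130 -0.937
outer loop
vertex -1.899 1.266 -2.341
vertex -2.372 2.047 -2.396
vertex -1.507 2.056 -2.096
endloop
endfacet
facet normal 0.804 -0.229 -0.549
outer loop
vertex -1.899 1.266 -2.341
vertex -1.507 2.056 -2.096
vertex -1.376 1.305 -1.591
endloop
endfacet
facet normal 0.476 -0.777 0.412
outer loop
vertex -2.159 0.832 -1.579
vertex -1.376 1.305 -1.591
vertex -1.928 1.353 -0.864
endloop
endfacet
facet normal -0.614 -0.788 0.034
outer loop
vertex -2.774 1.29 -2.077
vertex -2.159 0.832 -1.579
vertex -2.793 1.344 -1.164
endloop
endfacet
facet normal -0.781 0.160 -0.604
outer loop
vertex -2.372 2.047 -2.396
vertex -2.774 1.29 -2.077
vertex -2.924 2.095 -1.669
endloop
endfacet
facet normal 0.207 0.758 -0.619
outer loop
vertex -1.507 2.056 -2.096
vertex -2.372 2.047 -2.396
vertex -2.141 2.568 -1.681
endloop
endfacet
facet normal 0.984 0.178 0.010
outer loop
vertex -1.376 1.305 -1.591
vertex -1.507 2.056 -2.096
vertex -1.526 2.11 -1.183
endloop
endfacet

endsolid


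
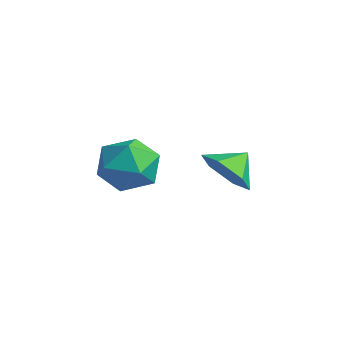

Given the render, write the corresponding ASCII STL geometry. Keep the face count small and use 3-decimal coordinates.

solid 
facet normal -0.930 -0.368 -0.010
outer loop
vertex -4.097 -2.654 2.537
vertex -3.682 -3.696 2.257
vertex -3.809 -3.405 3.369
endloop
endfacet
facet normal -0.874 0.169 0.455
outer loop
vertex -4.097 -2.654 2.537
vertex -3.809 -3.405 3.369
vertex -3.535 -2.286 3.479
endloop
endfacet
facet normal -0.656 0.748 0.099
outer loop
vertex -4.097 -2.654 2.537
vertex -3.535 -2.286 3.479
vertex -3.238 -1.887 2.435
endloop
endfacet
facet normal -0.577 0.568 -0.587
outer loop
vertex -4.097 -2.654 2.537
vertex -3.238 -1.887 2.435
vertex -3.328 -2.758 1.68
endloop
endfacet
facet normal -0.746 -0.121 -0.655
outer loop
vertex -4.097 -2.654 2.537
vertex -3.328 -2.758 1.68
vertex -3.682 -3.696 2.257
endloop
endfacet
facet normal -0.368 -0.001 0.930
outer loop
vertex -3.535 -2.286 3.479
vertex -3.809 -3.405 3.369
vertex -2.772 -3.102 3.78
endloop
endfacet
facet normal -0.459 -0.871 0.176
outer loop
vertex -3.809 -3.405 3.369
vertex -3.682 -3.696 2.257
vertex -2.862 -3.973 3.025
endloop
endfacet
facet normal -0.163 -0.472 -0.867
outer loop
vertex -3.682 -3.696 2.257
vertex -3.328 -2.758 1.68
vertex -2.565 -3.574 1.981
endloop
endfacet
facet normal 0.112 0.644 -0.757
outer loop
vertex -3.328 -2.758 1.68
vertex -3.238 -1.887 2.435
vertex -2.291 -2.455 2.091
endloop
endfacet
facet normal -0.015 0.935 0.353
outer loop
vertex -3.238 -1.887 2.435
vertex -3.535 -2.286 3.479
vertex -2.418 -2.164 3.203
endloop
endfacet
facet normal 0.577 -0.568 0.587
outer loop
vertex -2.003 -3.206 2.923
vertex -2.772 -3.102 3.78
vertex -2.862 -3.973 3.025
endloop
endfacet
facet normal 0.656 -0.748 -0.099
outer loop
vertex -2.003 -3.206 2.923
vertex -2.862 -3.973 3.025
vertex -2.565 -3.574 1.981
endloop
endfacet
facet normal 0.874 -0.169 -0.455
outer loop
vertex -2.003 -3.206 2.923
vertex -2.565 -3.574 1.981
vertex -2.291 -2.455 2.091
endloop
endfacet
facet normal 0.930 0.368 0.010
outer loop
vertex -2.003 -3.206 2.923
vertex -2.291 -2.455 2.091
vertex -2.418 -2.164 3.203
endloop
endfacet
facet normal 0.746 0.121 0.655
outer loop
vertex -2.003 -3.206 2.923
vertex -2.418 -2.164 3.203
vertex -2.772 -3.102 3.78
endloop
endfacet
facet normal -0.112 -0.644 0.757
outer loop
vertex -2.862 -3.973 3.025
vertex -2.772 -3.102 3.78
vertex -3.809 -3.405 3.369
endloop
endfacet
facet normal 0.015 -0.935 -0.353
outer loop
vertex -2.565 -3.574 1.981
vertex -2.862 -3.973 3.025
vertex -3.682 -3.696 2.257
endloop
endfacet
facet normal 0.368 0.001 -0.930
outer loop
vertex -2.291 -2.455 2.091
vertex -2.565 -3.574 1.981
vertex -3.328 -2.758 1.68
endloop
endfacet
facet normal 0.459 0.871 -0.176
outer loop
vertex -2.418 -2.164 3.203
vertex -2.291 -2.455 2.091
vertex -3.238 -1.887 2.435
endloop
endfacet
facet normal 0.163 0.472 0.867
outer loop
vertex -2.772 -3.102 3.78
vertex -2.418 -2.164 3.203
vertex -3.535 -2.286 3.479
endloop
endfacet
facet normal 0.022 -0.835 -0.550
outer loop
vertex -1.376 0.318 1.767
vertex -2.408 0.433 1.552
vertex -1.682 0.871 0.916
endloop
endfacet
facet normal 0.726 0.666 0.171
outer loop
vertex -1.376 0.318 1.767
vertex -1.682 0.871 0.916
vertex -2.432 1.367 2.168
endloop
endfacet
facet normal 0.022 -0.835 -0.550
outer loop
vertex -1.682 0.871 0.916
vertex -2.408 0.433 1.552
vertex -2.714 0.986 0.701
endloop
endfacet
facet normal 0.163 0.947 -0.277
outer loop
vertex -1.682 0.871 0.916
vertex -2.714 0.986 0.701
vertex -2.432 1.367 2.168
endloop
endfacet
facet normal 0.022 -0.835 -0.550
outer loop
vertex -2.714 0.986 0.701
vertex -2.408 0.433 1.552
vertex -3.44 0.548 1.337
endloop
endfacet
facet normal -0.577 0.811 -0.100
outer loop
vertex -2.714 0.986 0.701
vertex -3.44 0.548 1.337
vertex -2.432 1.367 2.168
endloop
endfacet
facet normal 0.022 -0.834 -0.551
outer loop
vertex -3.44 0.548 1.337
vertex -2.408 0.433 1.552
vertex -3.134 -0.006 2.188
endloop
endfacet
facet normal -0.754 0.393 0.527
outer loop
vertex -3.44 0.548 1.337
vertex -3.134 -0.006 2.188
vertex -2.432 1.367 2.168
endloop
endfacet
facet normal 0.022 -0.834 -0.551
outer loop
vertex -3.134 -0.006 2.188
vertex -2.408 0.433 1.552
vertex -2.102 -0.121 2.403
endloop
endfacet
facet normal -0.191 0.112 0.975
outer loop
vertex -3.134 -0.006 2.188
vertex -2.102 -0.121 2.403
vertex -2.432 1.367 2.168
endloop
endfacet
facet normal 0.022 -0.834 -0.551
outer loop
vertex -2.102 -0.121 2.403
vertex -2.408 0.433 1.552
vertex -1.376 0.318 1.767
endloop
endfacet
facet normal 0.549 0.248 0.798
outer loop
vertex -2.102 -0.121 2.403
vertex -1.376 0.318 1.767
vertex -2.432 1.367 2.168
endloop
endfacet

endsolid


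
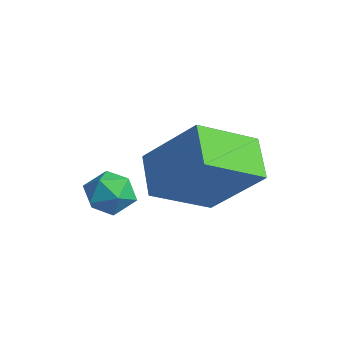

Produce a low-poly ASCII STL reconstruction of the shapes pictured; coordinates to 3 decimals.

solid 
facet normal -0.613 -0.368 -0.699
outer loop
vertex 1.349 -2.588 -3.149
vertex 0.275 -2.207 -2.407
vertex 1.34 -0.877 -4.042
endloop
endfacet
facet normal 0.790 -0.280 -0.545
outer loop
vertex 2.645 -0.093 -2.553
vertex 1.349 -2.588 -3.149
vertex 1.34 -0.877 -4.042
endloop
endfacet
facet normal -0.613 -0.368 -0.699
outer loop
vertex 1.34 -0.877 -4.042
vertex 0.275 -2.207 -2.407
vertex 0.265 -0.496 -3.3
endloop
endfacet
facet normal -0.005 0.887 -0.462
outer loop
vertex 0.265 -0.496 -3.3
vertex 2.645 -0.093 -2.553
vertex 1.34 -0.877 -4.042
endloop
endfacet
facet normal 0.005 -0.887 0.462
outer loop
vertex 1.349 -2.588 -3.149
vertex 1.58 -1.423 -0.918
vertex 0.275 -2.207 -2.407
endloop
endfacet
facet normal 0.790 -0.280 -0.545
outer loop
vertex 2.655 -1.804 -1.66
vertex 1.349 -2.588 -3.149
vertex 2.645 -0.093 -2.553
endloop
endfacet
facet normal 0.005 -0.887 0.462
outer loop
vertex 2.655 -1.804 -1.66
vertex 1.58 -1.423 -0.918
vertex 1.349 -2.588 -3.149
endloop
endfacet
facet normal -0.790 0.280 0.545
outer loop
vertex 0.275 -2.207 -2.407
vertex 1.58 -1.423 -0.918
vertex 0.265 -0.496 -3.3
endloop
endfacet
facet normal -0.005 0.887 -0.462
outer loop
vertex 1.571 0.288 -1.811
vertex 2.645 -0.093 -2.553
vertex 0.265 -0.496 -3.3
endloop
endfacet
facet normal -0.790 0.280 0.545
outer loop
vertex 0.265 -0.496 -3.3
vertex 1.58 -1.423 -0.918
vertex 1.571 0.288 -1.811
endloop
endfacet
facet normal 0.613 0.368 0.699
outer loop
vertex 1.571 0.288 -1.811
vertex 2.655 -1.804 -1.66
vertex 2.645 -0.093 -2.553
endloop
endfacet
facet normal 0.613 0.368 0.699
outer loop
vertex 1.58 -1.423 -0.918
vertex 2.655 -1.804 -1.66
vertex 1.571 0.288 -1.811
endloop
endfacet
facet normal -0.933 -0.171 0.317
outer loop
vertex -0.392 -2.999 -3.629
vertex -0.165 -3.613 -3.292
vertex -0.16 -2.972 -2.931
endloop
endfacet
facet normal -0.811 0.529 0.249
outer loop
vertex -0.392 -2.999 -3.629
vertex -0.16 -2.972 -2.931
vertex 0.038 -2.445 -3.405
endloop
endfacet
facet normal -0.622 0.656 -0.428
outer loop
vertex -0.392 -2.999 -3.629
vertex 0.038 -2.445 -3.405
vertex 0.155 -2.761 -4.059
endloop
endfacet
facet normal -0.627 0.035 -0.778
outer loop
vertex -0.392 -2.999 -3.629
vertex 0.155 -2.761 -4.059
vertex 0.029 -3.482 -3.99
endloop
endfacet
facet normal -0.820 -0.477 -0.317
outer loop
vertex -0.392 -2.999 -3.629
vertex 0.029 -3.482 -3.99
vertex -0.165 -3.613 -3.292
endloop
endfacet
facet normal -0.257 0.698 0.668
outer loop
vertex 0.038 -2.445 -3.405
vertex -0.16 -2.972 -2.931
vertex 0.531 -2.718 -2.93
endloop
endfacet
facet normal -0.455 -0.434 0.777
outer loop
vertex -0.16 -2.972 -2.931
vertex -0.165 -3.613 -3.292
vertex 0.405 -3.439 -2.861
endloop
endfacet
facet normal -0.273 -0.929 -0.250
outer loop
vertex -0.165 -3.613 -3.292
vertex 0.029 -3.482 -3.99
vertex 0.522 -3.755 -3.515
endloop
endfacet
facet normal 0.039 -0.102 -0.994
outer loop
vertex 0.029 -3.482 -3.99
vertex 0.155 -2.761 -4.059
vertex 0.72 -3.228 -3.989
endloop
endfacet
facet normal 0.048 0.903 -0.428
outer loop
vertex 0.155 -2.761 -4.059
vertex 0.038 -2.445 -3.405
vertex 0.725 -2.587 -3.628
endloop
endfacet
facet normal 0.627 -0.035 0.778
outer loop
vertex 0.952 -3.201 -3.291
vertex 0.531 -2.718 -2.93
vertex 0.405 -3.439 -2.861
endloop
endfacet
facet normal 0.622 -0.656 0.428
outer loop
vertex 0.952 -3.201 -3.291
vertex 0.405 -3.439 -2.861
vertex 0.522 -3.755 -3.515
endloop
endfacet
facet normal 0.811 -0.529 -0.249
outer loop
vertex 0.952 -3.201 -3.291
vertex 0.522 -3.755 -3.515
vertex 0.72 -3.228 -3.989
endloop
endfacet
facet normal 0.933 0.171 -0.317
outer loop
vertex 0.952 -3.201 -3.291
vertex 0.72 -3.228 -3.989
vertex 0.725 -2.587 -3.628
endloop
endfacet
facet normal 0.820 0.477 0.317
outer loop
vertex 0.952 -3.201 -3.291
vertex 0.725 -2.587 -3.628
vertex 0.531 -2.718 -2.93
endloop
endfacet
facet normal -0.039 0.102 0.994
outer loop
vertex 0.405 -3.439 -2.861
vertex 0.531 -2.718 -2.93
vertex -0.16 -2.972 -2.931
endloop
endfacet
facet normal -0.048 -0.903 0.428
outer loop
vertex 0.522 -3.755 -3.515
vertex 0.405 -3.439 -2.861
vertex -0.165 -3.613 -3.292
endloop
endfacet
facet normal 0.257 -0.698 -0.668
outer loop
vertex 0.72 -3.228 -3.989
vertex 0.522 -3.755 -3.515
vertex 0.029 -3.482 -3.99
endloop
endfacet
facet normal 0.455 0.434 -0.777
outer loop
vertex 0.725 -2.587 -3.628
vertex 0.72 -3.228 -3.989
vertex 0.155 -2.761 -4.059
endloop
endfacet
facet normal 0.273 0.929 0.250
outer loop
vertex 0.531 -2.718 -2.93
vertex 0.725 -2.587 -3.628
vertex 0.038 -2.445 -3.405
endloop
endfacet

endsolid


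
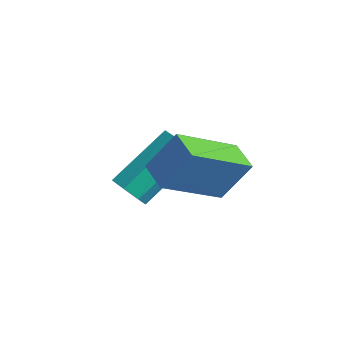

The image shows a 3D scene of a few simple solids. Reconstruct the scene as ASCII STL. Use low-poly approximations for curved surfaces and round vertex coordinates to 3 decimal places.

solid 
facet normal -0.082 -0.821 -0.566
outer loop
vertex -0.029 -1.688 -1.393
vertex -0.548 -1.854 -1.077
vertex -0.501 -1.501 -1.596
endloop
endfacet
facet normal 0.498 0.459 -0.736
outer loop
vertex -0.029 -1.688 -1.393
vertex -0.501 -1.501 -1.596
vertex 0.147 0.101 -0.159
endloop
endfacet
facet normal 0.499 0.458 -0.736
outer loop
vertex 0.147 0.101 -0.159
vertex -0.501 -1.501 -1.596
vertex -0.325 0.288 -0.363
endloop
endfacet
facet normal 0.081 0.821 0.566
outer loop
vertex 0.147 0.101 -0.159
vertex -0.325 0.288 -0.363
vertex -0.372 -0.066 0.157
endloop
endfacet
facet normal -0.081 -0.821 -0.566
outer loop
vertex -0.501 -1.501 -1.596
vertex -0.548 -1.854 -1.077
vertex -1.008 -1.58 -1.409
endloop
endfacet
facet normal -0.363 0.553 -0.750
outer loop
vertex -0.501 -1.501 -1.596
vertex -1.008 -1.58 -1.409
vertex -0.325 0.288 -0.363
endloop
endfacet
facet normal -0.365 0.553 -0.749
outer loop
vertex -0.325 0.288 -0.363
vertex -1.008 -1.58 -1.409
vertex -0.832 0.208 -0.175
endloop
endfacet
facet normal 0.080 0.821 0.566
outer loop
vertex -0.325 0.288 -0.363
vertex -0.832 0.208 -0.175
vertex -0.372 -0.066 0.157
endloop
endfacet
facet normal -0.081 -0.821 -0.566
outer loop
vertex -1.008 -1.58 -1.409
vertex -0.548 -1.854 -1.077
vertex -1.169 -1.866 -0.971
endloop
endfacet
facet normal -0.952 0.231 -0.199
outer loop
vertex -1.008 -1.58 -1.409
vertex -1.169 -1.866 -0.971
vertex -0.832 0.208 -0.175
endloop
endfacet
facet normal -0.952 0.231 -0.200
outer loop
vertex -0.832 0.208 -0.175
vertex -1.169 -1.866 -0.971
vertex -0.993 -0.077 0.262
endloop
endfacet
facet normal 0.081 0.821 0.565
outer loop
vertex -0.832 0.208 -0.175
vertex -0.993 -0.077 0.262
vertex -0.372 -0.066 0.157
endloop
endfacet
facet normal -0.081 -0.821 -0.566
outer loop
vertex -1.169 -1.866 -0.971
vertex -0.548 -1.854 -1.077
vertex -0.862 -2.143 -0.613
endloop
endfacet
facet normal -0.824 -0.265 0.502
outer loop
vertex -1.169 -1.866 -0.971
vertex -0.862 -2.143 -0.613
vertex -0.993 -0.077 0.262
endloop
endfacet
facet normal -0.824 -0.265 0.502
outer loop
vertex -0.993 -0.077 0.262
vertex -0.862 -2.143 -0.613
vertex -0.686 -0.354 0.62
endloop
endfacet
facet normal 0.081 0.821 0.566
outer loop
vertex -0.993 -0.077 0.262
vertex -0.686 -0.354 0.62
vertex -0.372 -0.066 0.157
endloop
endfacet
facet normal -0.081 -0.820 -0.566
outer loop
vertex -0.862 -2.143 -0.613
vertex -0.548 -1.854 -1.077
vertex -0.319 -2.203 -0.604
endloop
endfacet
facet normal -0.076 -0.561 0.824
outer loop
vertex -0.862 -2.143 -0.613
vertex -0.319 -2.203 -0.604
vertex -0.686 -0.354 0.62
endloop
endfacet
facet normal -0.076 -0.561 0.824
outer loop
vertex -0.686 -0.354 0.62
vertex -0.319 -2.203 -0.604
vertex -0.143 -0.414 0.629
endloop
endfacet
facet normal 0.081 0.821 0.566
outer loop
vertex -0.686 -0.354 0.62
vertex -0.143 -0.414 0.629
vertex -0.372 -0.066 0.157
endloop
endfacet
facet normal -0.081 -0.820 -0.566
outer loop
vertex -0.319 -2.203 -0.604
vertex -0.548 -1.854 -1.077
vertex 0.052 -2.0 -0.951
endloop
endfacet
facet normal 0.730 -0.435 0.527
outer loop
vertex -0.319 -2.203 -0.604
vertex 0.052 -2.0 -0.951
vertex -0.143 -0.414 0.629
endloop
endfacet
facet normal 0.730 -0.435 0.527
outer loop
vertex -0.143 -0.414 0.629
vertex 0.052 -2.0 -0.951
vertex 0.228 -0.211 0.282
endloop
endfacet
facet normal 0.080 0.821 0.566
outer loop
vertex -0.143 -0.414 0.629
vertex 0.228 -0.211 0.282
vertex -0.372 -0.066 0.157
endloop
endfacet
facet normal -0.081 -0.821 -0.565
outer loop
vertex 0.052 -2.0 -0.951
vertex -0.548 -1.854 -1.077
vertex -0.029 -1.688 -1.393
endloop
endfacet
facet normal 0.986 0.019 -0.168
outer loop
vertex 0.052 -2.0 -0.951
vertex -0.029 -1.688 -1.393
vertex 0.228 -0.211 0.282
endloop
endfacet
facet normal 0.986 0.019 -0.168
outer loop
vertex 0.228 -0.211 0.282
vertex -0.029 -1.688 -1.393
vertex 0.147 0.101 -0.159
endloop
endfacet
facet normal 0.080 0.821 0.566
outer loop
vertex 0.228 -0.211 0.282
vertex 0.147 0.101 -0.159
vertex -0.372 -0.066 0.157
endloop
endfacet
facet normal -0.315 -0.479 -0.819
outer loop
vertex 2.219 -3.192 1.508
vertex 1.331 -2.898 1.678
vertex 2.587 -1.393 0.315
endloop
endfacet
facet normal 0.934 -0.310 -0.179
outer loop
vertex 3.029 -0.722 1.462
vertex 2.219 -3.192 1.508
vertex 2.587 -1.393 0.315
endloop
endfacet
facet normal -0.316 -0.479 -0.819
outer loop
vertex 2.587 -1.393 0.315
vertex 1.331 -2.898 1.678
vertex 1.7 -1.099 0.485
endloop
endfacet
facet normal 0.168 0.821 -0.545
outer loop
vertex 1.7 -1.099 0.485
vertex 3.029 -0.722 1.462
vertex 2.587 -1.393 0.315
endloop
endfacet
facet normal -0.168 -0.821 0.545
outer loop
vertex 2.219 -3.192 1.508
vertex 1.773 -2.227 2.825
vertex 1.331 -2.898 1.678
endloop
endfacet
facet normal 0.934 -0.310 -0.178
outer loop
vertex 2.66 -2.521 2.655
vertex 2.219 -3.192 1.508
vertex 3.029 -0.722 1.462
endloop
endfacet
facet normal -0.168 -0.821 0.545
outer loop
vertex 2.66 -2.521 2.655
vertex 1.773 -2.227 2.825
vertex 2.219 -3.192 1.508
endloop
endfacet
facet normal -0.934 0.310 0.179
outer loop
vertex 1.331 -2.898 1.678
vertex 1.773 -2.227 2.825
vertex 1.7 -1.099 0.485
endloop
endfacet
facet normal 0.168 0.821 -0.545
outer loop
vertex 2.141 -0.428 1.632
vertex 3.029 -0.722 1.462
vertex 1.7 -1.099 0.485
endloop
endfacet
facet normal -0.934 0.309 0.178
outer loop
vertex 1.7 -1.099 0.485
vertex 1.773 -2.227 2.825
vertex 2.141 -0.428 1.632
endloop
endfacet
facet normal 0.315 0.479 0.819
outer loop
vertex 2.141 -0.428 1.632
vertex 2.66 -2.521 2.655
vertex 3.029 -0.722 1.462
endloop
endfacet
facet normal 0.316 0.479 0.819
outer loop
vertex 1.773 -2.227 2.825
vertex 2.66 -2.521 2.655
vertex 2.141 -0.428 1.632
endloop
endfacet

endsolid


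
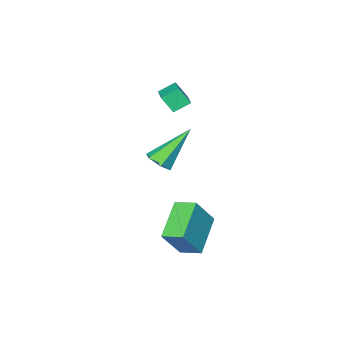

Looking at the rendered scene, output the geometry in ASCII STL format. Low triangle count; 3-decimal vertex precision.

solid 
facet normal -0.733 -0.468 0.494
outer loop
vertex 1.639 2.282 -0.129
vertex 1.264 3.157 0.143
vertex 0.718 2.304 -1.473
endloop
endfacet
facet normal 0.379 -0.884 -0.274
outer loop
vertex 2.096 3.183 -2.403
vertex 1.639 2.282 -0.129
vertex 0.718 2.304 -1.473
endloop
endfacet
facet normal -0.733 -0.467 0.494
outer loop
vertex 0.718 2.304 -1.473
vertex 1.264 3.157 0.143
vertex 0.343 3.179 -1.202
endloop
endfacet
facet normal -0.565 0.013 -0.825
outer loop
vertex 0.343 3.179 -1.202
vertex 2.096 3.183 -2.403
vertex 0.718 2.304 -1.473
endloop
endfacet
facet normal 0.565 -0.014 0.825
outer loop
vertex 1.639 2.282 -0.129
vertex 2.642 4.036 -0.787
vertex 1.264 3.157 0.143
endloop
endfacet
facet normal 0.379 -0.884 -0.274
outer loop
vertex 3.017 3.161 -1.058
vertex 1.639 2.282 -0.129
vertex 2.096 3.183 -2.403
endloop
endfacet
facet normal 0.565 -0.013 0.825
outer loop
vertex 3.017 3.161 -1.058
vertex 2.642 4.036 -0.787
vertex 1.639 2.282 -0.129
endloop
endfacet
facet normal -0.379 0.884 0.274
outer loop
vertex 1.264 3.157 0.143
vertex 2.642 4.036 -0.787
vertex 0.343 3.179 -1.202
endloop
endfacet
facet normal -0.565 0.014 -0.825
outer loop
vertex 1.721 4.058 -2.131
vertex 2.096 3.183 -2.403
vertex 0.343 3.179 -1.202
endloop
endfacet
facet normal -0.379 0.884 0.274
outer loop
vertex 0.343 3.179 -1.202
vertex 2.642 4.036 -0.787
vertex 1.721 4.058 -2.131
endloop
endfacet
facet normal 0.733 0.468 -0.494
outer loop
vertex 1.721 4.058 -2.131
vertex 3.017 3.161 -1.058
vertex 2.096 3.183 -2.403
endloop
endfacet
facet normal 0.733 0.467 -0.495
outer loop
vertex 2.642 4.036 -0.787
vertex 3.017 3.161 -1.058
vertex 1.721 4.058 -2.131
endloop
endfacet
facet normal -0.306 0.488 -0.818
outer loop
vertex -1.734 -1.037 3.19
vertex -1.031 0.04 3.569
vertex -1.051 -1.331 2.759
endloop
endfacet
facet normal -0.524 -0.803 -0.283
outer loop
vertex -0.769 -1.78 3.511
vertex -1.734 -1.037 3.19
vertex -1.051 -1.331 2.759
endloop
endfacet
facet normal -0.305 0.488 -0.818
outer loop
vertex -1.051 -1.331 2.759
vertex -1.031 0.04 3.569
vertex -0.348 -0.255 3.138
endloop
endfacet
facet normal 0.794 -0.342 -0.502
outer loop
vertex -0.348 -0.255 3.138
vertex -0.769 -1.78 3.511
vertex -1.051 -1.331 2.759
endloop
endfacet
facet normal -0.794 0.342 0.502
outer loop
vertex -1.734 -1.037 3.19
vertex -0.749 -0.409 4.321
vertex -1.031 0.04 3.569
endloop
endfacet
facet normal -0.525 -0.803 -0.282
outer loop
vertex -1.452 -1.485 3.942
vertex -1.734 -1.037 3.19
vertex -0.769 -1.78 3.511
endloop
endfacet
facet normal -0.794 0.342 0.502
outer loop
vertex -1.452 -1.485 3.942
vertex -0.749 -0.409 4.321
vertex -1.734 -1.037 3.19
endloop
endfacet
facet normal 0.525 0.803 0.282
outer loop
vertex -1.031 0.04 3.569
vertex -0.749 -0.409 4.321
vertex -0.348 -0.255 3.138
endloop
endfacet
facet normal 0.795 -0.342 -0.502
outer loop
vertex -0.066 -0.703 3.89
vertex -0.769 -1.78 3.511
vertex -0.348 -0.255 3.138
endloop
endfacet
facet normal 0.524 0.804 0.282
outer loop
vertex -0.348 -0.255 3.138
vertex -0.749 -0.409 4.321
vertex -0.066 -0.703 3.89
endloop
endfacet
facet normal 0.306 -0.487 0.818
outer loop
vertex -0.066 -0.703 3.89
vertex -1.452 -1.485 3.942
vertex -0.769 -1.78 3.511
endloop
endfacet
facet normal 0.306 -0.488 0.818
outer loop
vertex -0.749 -0.409 4.321
vertex -1.452 -1.485 3.942
vertex -0.066 -0.703 3.89
endloop
endfacet
facet normal 0.647 -0.167 -0.744
outer loop
vertex 1.134 -0.015 1.108
vertex 0.645 -0.0 0.68
vertex 0.961 0.547 0.832
endloop
endfacet
facet normal 0.528 0.500 0.687
outer loop
vertex 1.134 -0.015 1.108
vertex 0.961 0.547 0.832
vertex -0.745 0.36 2.28
endloop
endfacet
facet normal 0.648 -0.168 -0.743
outer loop
vertex 0.961 0.547 0.832
vertex 0.645 -0.0 0.68
vertex 0.473 0.562 0.403
endloop
endfacet
facet normal -0.041 0.996 0.081
outer loop
vertex 0.961 0.547 0.832
vertex 0.473 0.562 0.403
vertex -0.745 0.36 2.28
endloop
endfacet
facet normal 0.646 -0.169 -0.744
outer loop
vertex 0.473 0.562 0.403
vertex 0.645 -0.0 0.68
vertex 0.156 0.015 0.252
endloop
endfacet
facet normal -0.732 0.539 -0.417
outer loop
vertex 0.473 0.562 0.403
vertex 0.156 0.015 0.252
vertex -0.745 0.36 2.28
endloop
endfacet
facet normal 0.647 -0.167 -0.744
outer loop
vertex 0.156 0.015 0.252
vertex 0.645 -0.0 0.68
vertex 0.329 -0.547 0.528
endloop
endfacet
facet normal -0.855 -0.415 -0.309
outer loop
vertex 0.156 0.015 0.252
vertex 0.329 -0.547 0.528
vertex -0.745 0.36 2.28
endloop
endfacet
facet normal 0.646 -0.166 -0.745
outer loop
vertex 0.329 -0.547 0.528
vertex 0.645 -0.0 0.68
vertex 0.818 -0.563 0.956
endloop
endfacet
facet normal -0.288 -0.911 0.295
outer loop
vertex 0.329 -0.547 0.528
vertex 0.818 -0.563 0.956
vertex -0.745 0.36 2.28
endloop
endfacet
facet normal 0.647 -0.166 -0.745
outer loop
vertex 0.818 -0.563 0.956
vertex 0.645 -0.0 0.68
vertex 1.134 -0.015 1.108
endloop
endfacet
facet normal 0.405 -0.454 0.794
outer loop
vertex 0.818 -0.563 0.956
vertex 1.134 -0.015 1.108
vertex -0.745 0.36 2.28
endloop
endfacet

endsolid


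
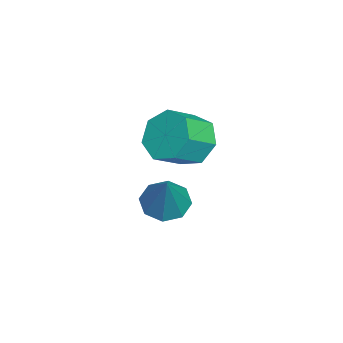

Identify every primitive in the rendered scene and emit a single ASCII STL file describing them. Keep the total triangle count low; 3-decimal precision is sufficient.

solid 
facet normal -0.618 0.577 -0.534
outer loop
vertex 2.139 4.77 -1.494
vertex 1.332 4.371 -0.992
vertex 1.895 5.199 -0.749
endloop
endfacet
facet normal 0.738 0.660 -0.139
outer loop
vertex 2.139 4.77 -1.494
vertex 1.895 5.199 -0.749
vertex 2.954 4.007 -0.79
endloop
endfacet
facet normal 0.738 0.660 -0.139
outer loop
vertex 2.954 4.007 -0.79
vertex 1.895 5.199 -0.749
vertex 2.711 4.436 -0.044
endloop
endfacet
facet normal 0.618 -0.578 0.533
outer loop
vertex 2.954 4.007 -0.79
vertex 2.711 4.436 -0.044
vertex 2.148 3.609 -0.288
endloop
endfacet
facet normal -0.618 0.577 -0.534
outer loop
vertex 1.895 5.199 -0.749
vertex 1.332 4.371 -0.992
vertex 1.228 5.004 -0.187
endloop
endfacet
facet normal 0.247 0.787 0.566
outer loop
vertex 1.895 5.199 -0.749
vertex 1.228 5.004 -0.187
vertex 2.711 4.436 -0.044
endloop
endfacet
facet normal 0.247 0.787 0.565
outer loop
vertex 2.711 4.436 -0.044
vertex 1.228 5.004 -0.187
vertex 2.043 4.242 0.518
endloop
endfacet
facet normal 0.617 -0.578 0.534
outer loop
vertex 2.711 4.436 -0.044
vertex 2.043 4.242 0.518
vertex 2.148 3.609 -0.288
endloop
endfacet
facet normal -0.618 0.577 -0.534
outer loop
vertex 1.228 5.004 -0.187
vertex 1.332 4.371 -0.992
vertex 0.639 4.333 -0.231
endloop
endfacet
facet normal -0.429 0.322 0.844
outer loop
vertex 1.228 5.004 -0.187
vertex 0.639 4.333 -0.231
vertex 2.043 4.242 0.518
endloop
endfacet
facet normal -0.430 0.320 0.844
outer loop
vertex 2.043 4.242 0.518
vertex 0.639 4.333 -0.231
vertex 1.455 3.571 0.473
endloop
endfacet
facet normal 0.618 -0.577 0.534
outer loop
vertex 2.043 4.242 0.518
vertex 1.455 3.571 0.473
vertex 2.148 3.609 -0.288
endloop
endfacet
facet normal -0.618 0.578 -0.533
outer loop
vertex 0.639 4.333 -0.231
vertex 1.332 4.371 -0.992
vertex 0.572 3.691 -0.849
endloop
endfacet
facet normal -0.782 -0.388 0.487
outer loop
vertex 0.639 4.333 -0.231
vertex 0.572 3.691 -0.849
vertex 1.455 3.571 0.473
endloop
endfacet
facet normal -0.783 -0.387 0.488
outer loop
vertex 1.455 3.571 0.473
vertex 0.572 3.691 -0.849
vertex 1.388 2.929 -0.144
endloop
endfacet
facet normal 0.618 -0.577 0.534
outer loop
vertex 1.455 3.571 0.473
vertex 1.388 2.929 -0.144
vertex 2.148 3.609 -0.288
endloop
endfacet
facet normal -0.617 0.577 -0.534
outer loop
vertex 0.572 3.691 -0.849
vertex 1.332 4.371 -0.992
vertex 1.078 3.56 -1.575
endloop
endfacet
facet normal -0.547 -0.804 -0.236
outer loop
vertex 0.572 3.691 -0.849
vertex 1.078 3.56 -1.575
vertex 1.388 2.929 -0.144
endloop
endfacet
facet normal -0.547 -0.803 -0.236
outer loop
vertex 1.388 2.929 -0.144
vertex 1.078 3.56 -1.575
vertex 1.893 2.798 -0.87
endloop
endfacet
facet normal 0.618 -0.577 0.534
outer loop
vertex 1.388 2.929 -0.144
vertex 1.893 2.798 -0.87
vertex 2.148 3.609 -0.288
endloop
endfacet
facet normal -0.618 0.577 -0.534
outer loop
vertex 1.078 3.56 -1.575
vertex 1.332 4.371 -0.992
vertex 1.775 4.041 -1.862
endloop
endfacet
facet normal 0.102 -0.615 -0.782
outer loop
vertex 1.078 3.56 -1.575
vertex 1.775 4.041 -1.862
vertex 1.893 2.798 -0.87
endloop
endfacet
facet normal 0.101 -0.615 -0.782
outer loop
vertex 1.893 2.798 -0.87
vertex 1.775 4.041 -1.862
vertex 2.59 3.278 -1.157
endloop
endfacet
facet normal 0.618 -0.577 0.534
outer loop
vertex 1.893 2.798 -0.87
vertex 2.59 3.278 -1.157
vertex 2.148 3.609 -0.288
endloop
endfacet
facet normal -0.618 0.578 -0.534
outer loop
vertex 1.775 4.041 -1.862
vertex 1.332 4.371 -0.992
vertex 2.139 4.77 -1.494
endloop
endfacet
facet normal 0.673 0.037 -0.739
outer loop
vertex 1.775 4.041 -1.862
vertex 2.139 4.77 -1.494
vertex 2.59 3.278 -1.157
endloop
endfacet
facet normal 0.673 0.036 -0.739
outer loop
vertex 2.59 3.278 -1.157
vertex 2.139 4.77 -1.494
vertex 2.954 4.007 -0.79
endloop
endfacet
facet normal 0.618 -0.577 0.534
outer loop
vertex 2.59 3.278 -1.157
vertex 2.954 4.007 -0.79
vertex 2.148 3.609 -0.288
endloop
endfacet
facet normal -0.559 -0.107 -0.823
outer loop
vertex 1.53 3.41 -4.918
vertex 0.794 3.4 -4.417
vertex 1.271 4.033 -4.823
endloop
endfacet
facet normal 0.892 0.402 -0.207
outer loop
vertex 1.53 3.41 -4.918
vertex 1.271 4.033 -4.823
vertex 1.946 3.62 -2.723
endloop
endfacet
facet normal -0.559 -0.106 -0.822
outer loop
vertex 1.271 4.033 -4.823
vertex 0.794 3.4 -4.417
vertex 0.733 4.285 -4.49
endloop
endfacet
facet normal 0.441 0.897 0.034
outer loop
vertex 1.271 4.033 -4.823
vertex 0.733 4.285 -4.49
vertex 1.946 3.62 -2.723
endloop
endfacet
facet normal -0.559 -0.106 -0.822
outer loop
vertex 0.733 4.285 -4.49
vertex 0.794 3.4 -4.417
vertex 0.231 4.019 -4.114
endloop
endfacet
facet normal -0.146 0.889 0.434
outer loop
vertex 0.733 4.285 -4.49
vertex 0.231 4.019 -4.114
vertex 1.946 3.62 -2.723
endloop
endfacet
facet normal -0.559 -0.106 -0.822
outer loop
vertex 0.231 4.019 -4.114
vertex 0.794 3.4 -4.417
vertex 0.059 3.39 -3.916
endloop
endfacet
facet normal -0.527 0.383 0.759
outer loop
vertex 0.231 4.019 -4.114
vertex 0.059 3.39 -3.916
vertex 1.946 3.62 -2.723
endloop
endfacet
facet normal -0.559 -0.107 -0.822
outer loop
vertex 0.059 3.39 -3.916
vertex 0.794 3.4 -4.417
vertex 0.318 2.767 -4.011
endloop
endfacet
facet normal -0.477 -0.323 0.817
outer loop
vertex 0.059 3.39 -3.916
vertex 0.318 2.767 -4.011
vertex 1.946 3.62 -2.723
endloop
endfacet
facet normal -0.559 -0.107 -0.822
outer loop
vertex 0.318 2.767 -4.011
vertex 0.794 3.4 -4.417
vertex 0.856 2.515 -4.344
endloop
endfacet
facet normal -0.027 -0.817 0.575
outer loop
vertex 0.318 2.767 -4.011
vertex 0.856 2.515 -4.344
vertex 1.946 3.62 -2.723
endloop
endfacet
facet normal -0.559 -0.107 -0.822
outer loop
vertex 0.856 2.515 -4.344
vertex 0.794 3.4 -4.417
vertex 1.358 2.782 -4.72
endloop
endfacet
facet normal 0.561 -0.809 0.174
outer loop
vertex 0.856 2.515 -4.344
vertex 1.358 2.782 -4.72
vertex 1.946 3.62 -2.723
endloop
endfacet
facet normal -0.559 -0.106 -0.823
outer loop
vertex 1.358 2.782 -4.72
vertex 0.794 3.4 -4.417
vertex 1.53 3.41 -4.918
endloop
endfacet
facet normal 0.941 -0.305 -0.149
outer loop
vertex 1.358 2.782 -4.72
vertex 1.53 3.41 -4.918
vertex 1.946 3.62 -2.723
endloop
endfacet

endsolid
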